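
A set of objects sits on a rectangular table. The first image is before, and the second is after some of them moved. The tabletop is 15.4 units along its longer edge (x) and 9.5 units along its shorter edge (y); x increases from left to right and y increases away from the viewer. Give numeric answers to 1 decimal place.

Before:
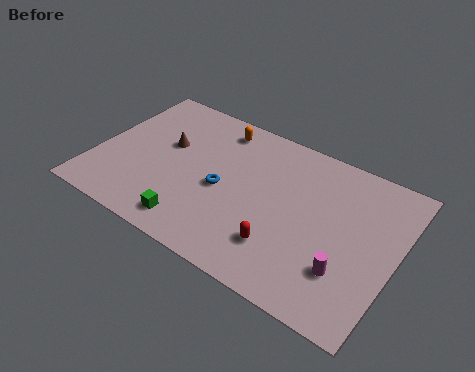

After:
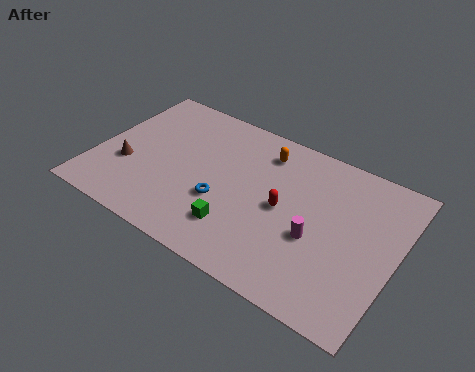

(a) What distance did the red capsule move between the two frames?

2.3

The red capsule moved from about (10.0, 2.4) to (9.7, 4.7), a distance of √(0.3² + 2.3²) ≈ 2.3.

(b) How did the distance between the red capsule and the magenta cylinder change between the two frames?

-1.2

Before: roughly 3.2 units apart; after: 2.0. That's 1.2 units closer together.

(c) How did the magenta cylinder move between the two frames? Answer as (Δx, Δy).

(-1.7, 1.1)

The magenta cylinder was at about (13.2, 2.7) and moved to about (11.5, 3.8).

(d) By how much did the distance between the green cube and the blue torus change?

-1.5

The distance was about 3.1 in the first image and 1.6 in the second, so they moved 1.5 units closer together.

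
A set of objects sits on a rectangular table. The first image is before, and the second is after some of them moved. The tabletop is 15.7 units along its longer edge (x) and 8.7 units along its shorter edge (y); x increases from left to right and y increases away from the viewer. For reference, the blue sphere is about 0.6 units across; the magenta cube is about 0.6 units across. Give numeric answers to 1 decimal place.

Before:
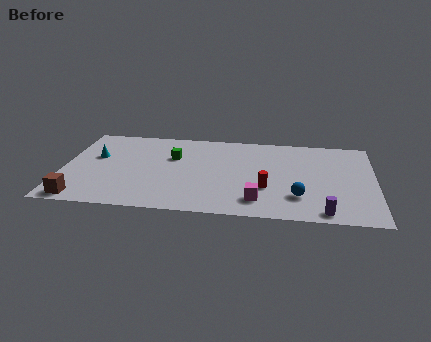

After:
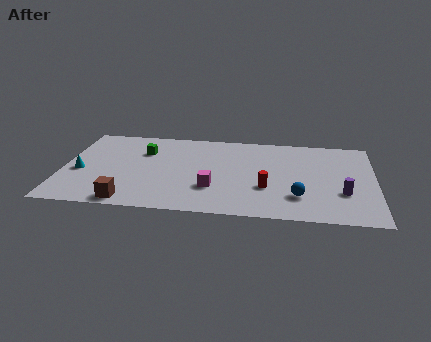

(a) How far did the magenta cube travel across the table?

2.5

The magenta cube moved from about (9.9, 1.7) to (7.6, 2.7), a distance of √(2.3² + 1.0²) ≈ 2.5.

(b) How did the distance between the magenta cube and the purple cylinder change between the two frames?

+3.1

Before: roughly 3.4 units apart; after: 6.5. That's 3.1 units further apart.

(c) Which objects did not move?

the red cylinder and the blue sphere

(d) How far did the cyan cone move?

1.7

From (1.6, 5.3) to (0.9, 3.7), the cyan cone covered √(0.7² + 1.6²) ≈ 1.7 units.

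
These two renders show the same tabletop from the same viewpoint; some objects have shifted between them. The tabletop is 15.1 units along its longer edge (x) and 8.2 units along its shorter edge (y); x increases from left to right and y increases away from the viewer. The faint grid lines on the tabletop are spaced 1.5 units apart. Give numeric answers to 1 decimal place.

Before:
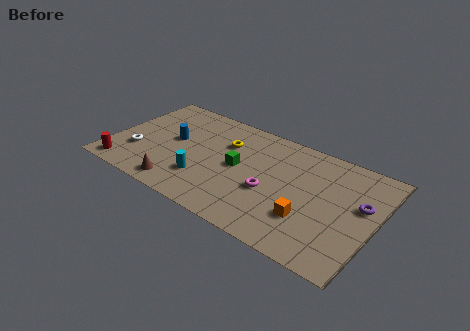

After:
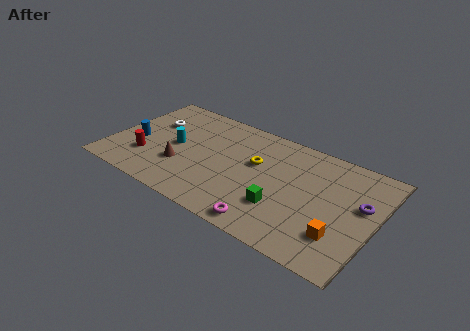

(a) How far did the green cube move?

3.3

From (7.3, 4.2) to (10.1, 2.5), the green cube covered √(2.8² + 1.7²) ≈ 3.3 units.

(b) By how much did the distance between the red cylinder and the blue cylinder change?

-2.9

Before: roughly 4.2 units apart; after: 1.3. That's 2.9 units closer together.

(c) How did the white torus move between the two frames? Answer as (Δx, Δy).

(0.4, 2.8)

The white torus was at about (1.6, 2.6) and moved to about (2.0, 5.4).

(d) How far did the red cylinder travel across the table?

1.8

The red cylinder was near (1.1, 1.0) before and (2.2, 2.4) after, so it travelled √(1.1² + 1.4²) ≈ 1.8 units.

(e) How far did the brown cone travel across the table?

1.6

The brown cone was near (4.4, 1.1) before and (4.2, 2.7) after, so it travelled √(0.2² + 1.6²) ≈ 1.6 units.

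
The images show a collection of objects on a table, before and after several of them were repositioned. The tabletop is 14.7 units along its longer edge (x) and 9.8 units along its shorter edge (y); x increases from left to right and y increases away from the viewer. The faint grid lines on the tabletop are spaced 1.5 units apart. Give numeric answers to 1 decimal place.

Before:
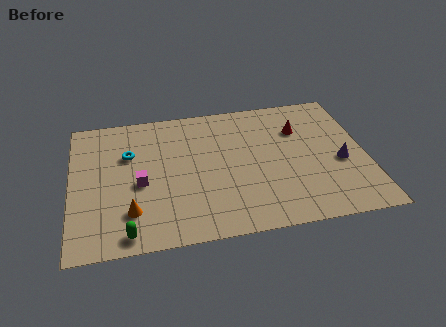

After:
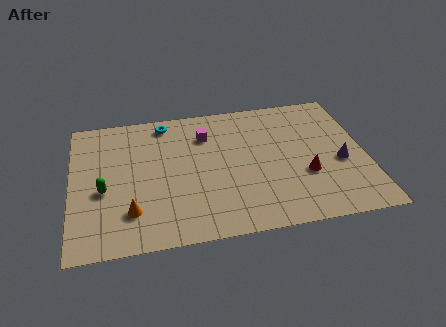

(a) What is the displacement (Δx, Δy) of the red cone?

(0.1, -3.4)

The red cone was at about (11.5, 6.9) and moved to about (11.6, 3.5).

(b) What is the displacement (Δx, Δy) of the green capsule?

(-1.1, 3.1)

From the two frames, the green capsule sits at roughly (2.7, 1.0) before and (1.6, 4.1) after.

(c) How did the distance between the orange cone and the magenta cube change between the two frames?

+4.3

Before: roughly 2.0 units apart; after: 6.3. That's 4.3 units further apart.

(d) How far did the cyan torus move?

2.8

The cyan torus moved from about (2.9, 6.5) to (4.8, 8.6), a distance of √(1.9² + 2.1²) ≈ 2.8.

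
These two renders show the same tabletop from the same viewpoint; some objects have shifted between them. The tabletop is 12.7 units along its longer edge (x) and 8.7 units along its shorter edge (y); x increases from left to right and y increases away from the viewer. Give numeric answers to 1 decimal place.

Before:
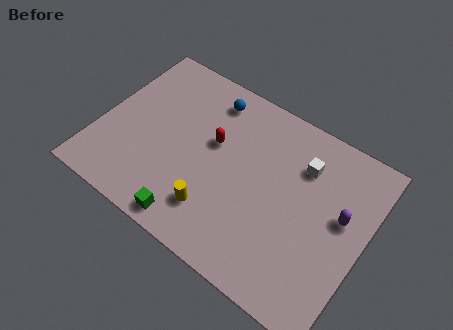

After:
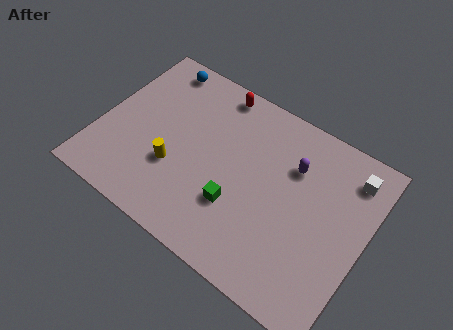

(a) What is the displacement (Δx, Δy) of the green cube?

(1.8, 1.9)

From the two frames, the green cube sits at roughly (5.1, 0.9) before and (6.9, 2.8) after.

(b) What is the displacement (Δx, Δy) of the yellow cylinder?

(-2.2, 1.0)

The yellow cylinder was at about (6.0, 2.0) and moved to about (3.8, 3.0).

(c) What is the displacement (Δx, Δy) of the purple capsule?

(-2.5, 1.1)

From the two frames, the purple capsule sits at roughly (11.5, 5.0) before and (9.0, 6.1) after.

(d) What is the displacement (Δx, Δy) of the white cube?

(2.2, 0.7)

From the two frames, the white cube sits at roughly (9.4, 6.4) before and (11.6, 7.1) after.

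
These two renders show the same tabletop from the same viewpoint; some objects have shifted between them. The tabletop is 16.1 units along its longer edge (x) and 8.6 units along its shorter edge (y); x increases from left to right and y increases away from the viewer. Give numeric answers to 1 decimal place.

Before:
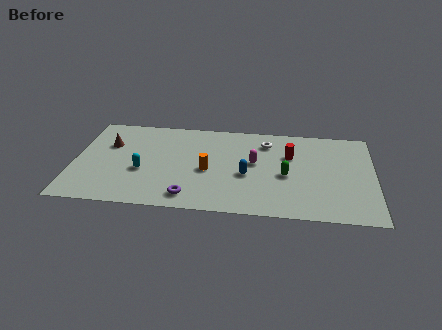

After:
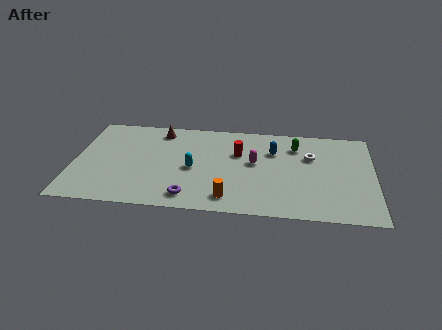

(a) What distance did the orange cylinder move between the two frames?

2.7

The orange cylinder moved from about (7.2, 3.8) to (8.4, 1.4), a distance of √(1.2² + 2.4²) ≈ 2.7.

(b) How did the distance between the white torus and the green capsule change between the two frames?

-2.0

Before: roughly 3.2 units apart; after: 1.2. That's 2.0 units closer together.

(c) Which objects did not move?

the magenta capsule and the purple torus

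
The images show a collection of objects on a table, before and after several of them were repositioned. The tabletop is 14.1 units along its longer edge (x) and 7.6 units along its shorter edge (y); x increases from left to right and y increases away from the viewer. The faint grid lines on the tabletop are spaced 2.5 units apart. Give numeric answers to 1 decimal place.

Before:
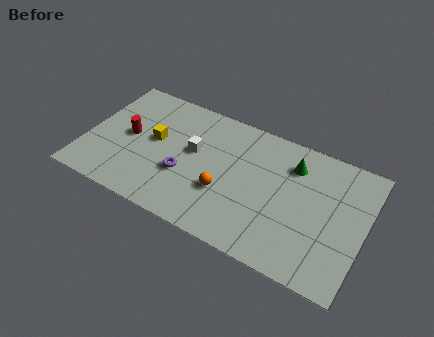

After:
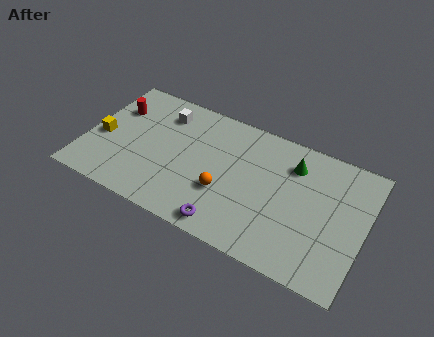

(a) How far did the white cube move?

2.4

From (5.4, 4.4) to (3.6, 6.0), the white cube covered √(1.8² + 1.6²) ≈ 2.4 units.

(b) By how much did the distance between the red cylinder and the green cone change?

+0.7

Before: roughly 8.4 units apart; after: 9.1. That's 0.7 units further apart.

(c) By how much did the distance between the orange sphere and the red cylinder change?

+1.3

The distance was about 5.2 in the first image and 6.5 in the second, so they moved 1.3 units further apart.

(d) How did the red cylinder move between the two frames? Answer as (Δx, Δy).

(-0.9, 1.4)

From the two frames, the red cylinder sits at roughly (2.1, 3.9) before and (1.2, 5.3) after.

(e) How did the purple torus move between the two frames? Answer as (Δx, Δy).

(2.5, -1.9)

From the two frames, the purple torus sits at roughly (5.1, 2.8) before and (7.6, 0.9) after.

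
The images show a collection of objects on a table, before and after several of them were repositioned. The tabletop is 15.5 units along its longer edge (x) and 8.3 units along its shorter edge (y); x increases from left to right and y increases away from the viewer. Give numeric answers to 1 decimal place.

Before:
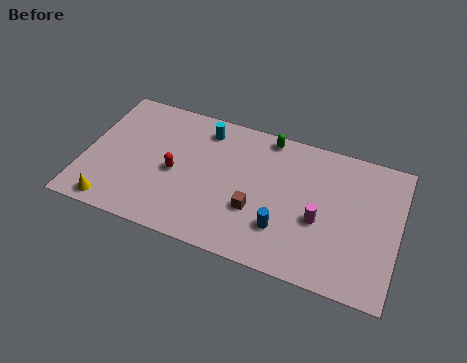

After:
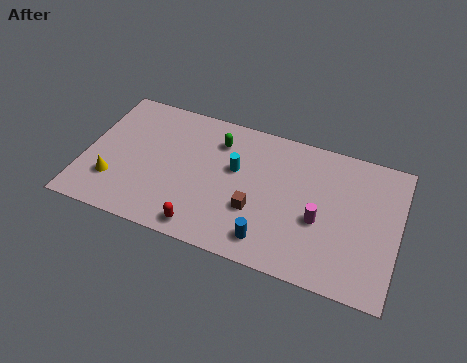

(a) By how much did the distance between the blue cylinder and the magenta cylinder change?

+1.0

They were about 2.0 units apart before and 3.0 after — 1.0 units further apart.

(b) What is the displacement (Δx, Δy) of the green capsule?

(-2.4, -1.1)

The green capsule was at about (8.8, 7.5) and moved to about (6.4, 6.4).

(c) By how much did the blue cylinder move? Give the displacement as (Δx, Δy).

(-0.6, -0.9)

The blue cylinder started near (10.0, 2.3) and ended near (9.4, 1.4).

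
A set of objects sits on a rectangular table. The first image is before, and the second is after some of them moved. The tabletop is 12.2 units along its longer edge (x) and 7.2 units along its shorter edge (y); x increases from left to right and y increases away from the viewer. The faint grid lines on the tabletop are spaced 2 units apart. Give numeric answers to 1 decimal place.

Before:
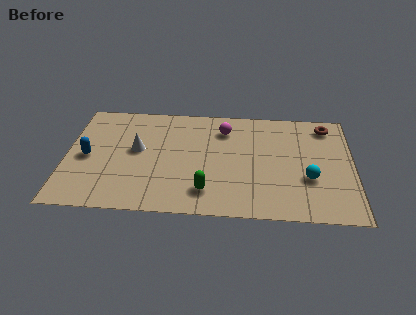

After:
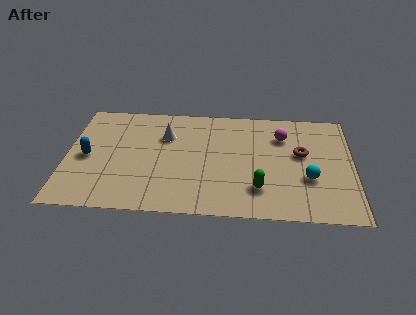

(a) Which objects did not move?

the cyan sphere and the blue capsule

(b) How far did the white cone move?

1.6

The white cone moved from about (3.0, 4.0) to (4.2, 5.0), a distance of √(1.2² + 1.0²) ≈ 1.6.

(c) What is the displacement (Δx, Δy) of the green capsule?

(2.2, 0.3)

From the two frames, the green capsule sits at roughly (6.0, 1.5) before and (8.2, 1.8) after.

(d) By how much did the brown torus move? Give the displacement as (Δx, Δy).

(-1.1, -1.9)

From the two frames, the brown torus sits at roughly (11.1, 6.1) before and (10.0, 4.2) after.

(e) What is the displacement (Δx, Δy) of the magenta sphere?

(2.5, -0.3)

The magenta sphere was at about (6.7, 5.6) and moved to about (9.2, 5.3).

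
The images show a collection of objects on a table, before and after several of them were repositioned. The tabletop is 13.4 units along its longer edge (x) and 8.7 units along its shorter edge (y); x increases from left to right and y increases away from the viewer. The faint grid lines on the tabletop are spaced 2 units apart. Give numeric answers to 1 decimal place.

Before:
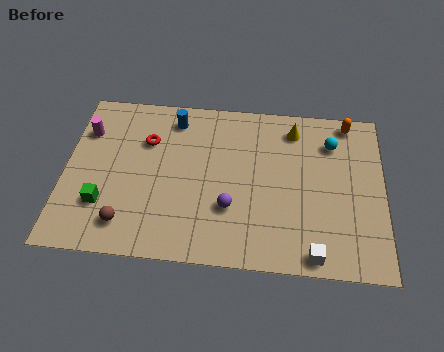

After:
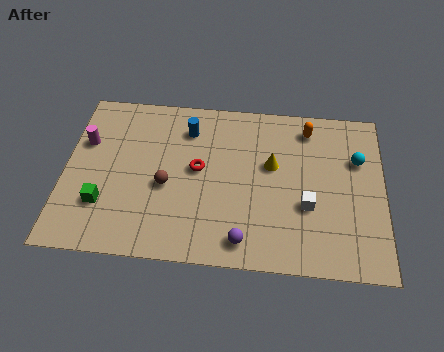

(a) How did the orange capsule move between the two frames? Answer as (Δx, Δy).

(-1.7, -0.5)

The orange capsule was at about (11.9, 7.8) and moved to about (10.2, 7.3).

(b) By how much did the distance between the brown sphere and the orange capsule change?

-4.2

Before: roughly 11.1 units apart; after: 6.9. That's 4.2 units closer together.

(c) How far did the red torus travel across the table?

2.6

The red torus moved from about (3.4, 6.0) to (5.6, 4.7), a distance of √(2.2² + 1.3²) ≈ 2.6.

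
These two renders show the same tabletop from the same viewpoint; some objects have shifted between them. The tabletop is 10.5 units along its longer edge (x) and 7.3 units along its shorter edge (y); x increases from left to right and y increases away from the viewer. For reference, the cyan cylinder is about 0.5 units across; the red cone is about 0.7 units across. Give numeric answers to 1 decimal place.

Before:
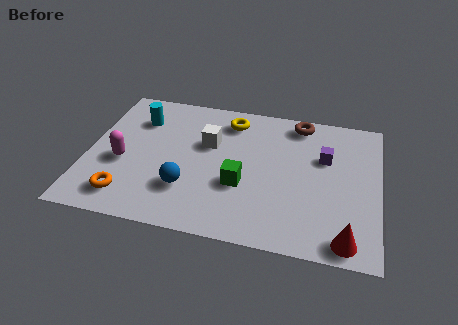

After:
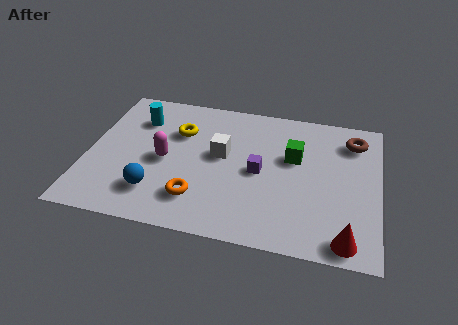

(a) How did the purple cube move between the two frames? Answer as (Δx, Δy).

(-2.3, -1.2)

The purple cube started near (8.5, 4.7) and ended near (6.2, 3.5).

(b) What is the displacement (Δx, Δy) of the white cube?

(0.5, -0.5)

From the two frames, the white cube sits at roughly (4.3, 4.6) before and (4.8, 4.1) after.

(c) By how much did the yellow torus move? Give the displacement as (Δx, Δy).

(-1.8, -1.0)

From the two frames, the yellow torus sits at roughly (5.0, 6.0) before and (3.2, 5.0) after.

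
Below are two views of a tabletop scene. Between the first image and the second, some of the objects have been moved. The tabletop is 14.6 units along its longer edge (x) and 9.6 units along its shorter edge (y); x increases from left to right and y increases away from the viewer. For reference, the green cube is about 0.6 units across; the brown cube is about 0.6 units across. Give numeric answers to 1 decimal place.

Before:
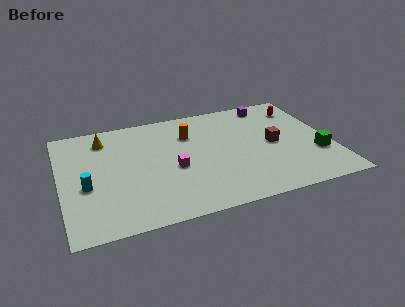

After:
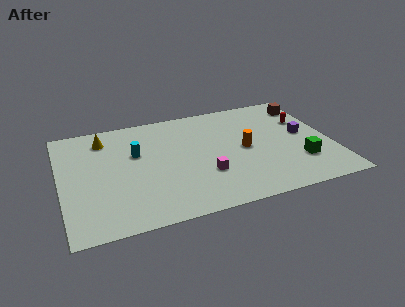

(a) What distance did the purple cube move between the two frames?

3.6

The purple cube was near (11.7, 8.4) before and (13.2, 5.1) after, so it travelled √(1.5² + 3.3²) ≈ 3.6 units.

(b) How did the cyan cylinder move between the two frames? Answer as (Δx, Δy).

(2.8, 2.1)

The cyan cylinder started near (1.3, 3.9) and ended near (4.1, 6.0).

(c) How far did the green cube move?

1.1

The green cube was near (13.7, 3.1) before and (12.7, 2.7) after, so it travelled √(1.0² + 0.4²) ≈ 1.1 units.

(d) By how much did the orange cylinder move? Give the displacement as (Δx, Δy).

(2.8, -2.2)

The orange cylinder started near (7.1, 6.9) and ended near (9.9, 4.7).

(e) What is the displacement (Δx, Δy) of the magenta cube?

(1.6, -1.0)

The magenta cube was at about (6.0, 4.1) and moved to about (7.6, 3.1).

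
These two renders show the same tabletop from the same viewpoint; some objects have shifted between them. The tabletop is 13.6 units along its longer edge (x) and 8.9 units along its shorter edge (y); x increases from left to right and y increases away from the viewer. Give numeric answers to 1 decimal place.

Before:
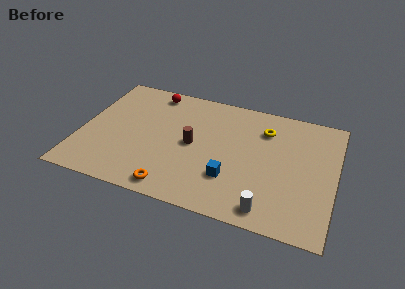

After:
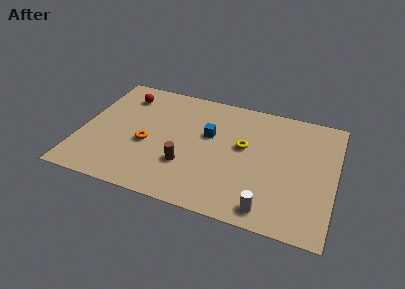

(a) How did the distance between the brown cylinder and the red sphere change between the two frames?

+1.5

They were about 4.2 units apart before and 5.7 after — 1.5 units further apart.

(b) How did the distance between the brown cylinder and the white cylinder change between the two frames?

-0.6

The distance was about 5.4 in the first image and 4.8 in the second, so they moved 0.6 units closer together.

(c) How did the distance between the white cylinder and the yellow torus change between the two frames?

-1.3

Before: roughly 5.6 units apart; after: 4.3. That's 1.3 units closer together.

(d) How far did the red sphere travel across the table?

1.7

The red sphere moved from about (3.5, 7.8) to (2.0, 7.1), a distance of √(1.5² + 0.7²) ≈ 1.7.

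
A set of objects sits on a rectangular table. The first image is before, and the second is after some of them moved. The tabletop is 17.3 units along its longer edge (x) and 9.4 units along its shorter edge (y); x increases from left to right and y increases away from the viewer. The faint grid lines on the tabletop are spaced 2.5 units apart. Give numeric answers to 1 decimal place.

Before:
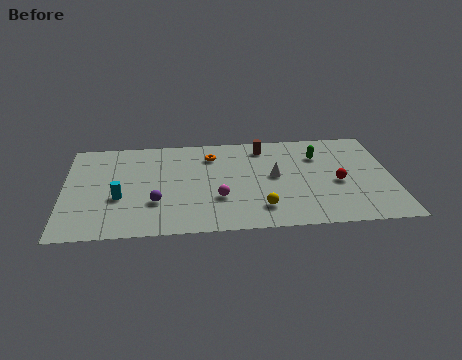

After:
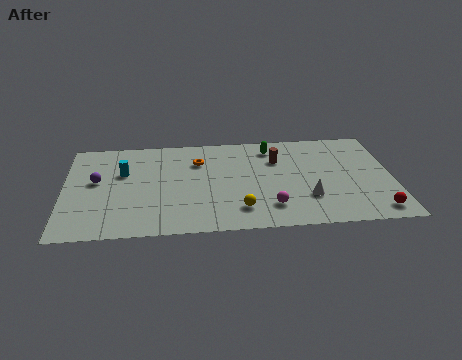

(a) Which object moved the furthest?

the purple sphere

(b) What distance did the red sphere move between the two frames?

3.4

The red sphere was near (14.4, 4.1) before and (16.3, 1.3) after, so it travelled √(1.9² + 2.8²) ≈ 3.4 units.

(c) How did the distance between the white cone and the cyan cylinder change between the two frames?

+1.9

They were about 8.3 units apart before and 10.2 after — 1.9 units further apart.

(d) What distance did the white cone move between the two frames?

2.8

From (11.1, 5.0) to (12.8, 2.8), the white cone covered √(1.7² + 2.2²) ≈ 2.8 units.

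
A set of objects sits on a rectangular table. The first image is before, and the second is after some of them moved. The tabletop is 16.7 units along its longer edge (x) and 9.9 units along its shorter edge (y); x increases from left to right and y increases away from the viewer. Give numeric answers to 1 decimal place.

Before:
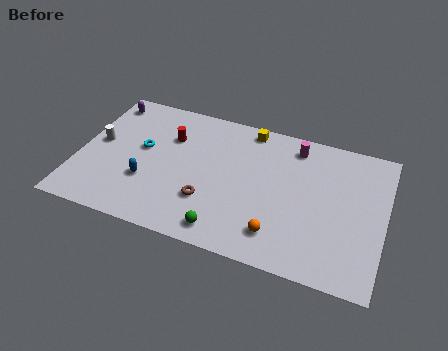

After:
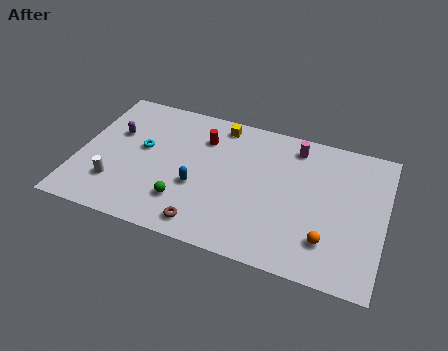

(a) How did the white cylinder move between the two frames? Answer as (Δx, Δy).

(1.2, -2.7)

The white cylinder started near (1.0, 5.3) and ended near (2.2, 2.6).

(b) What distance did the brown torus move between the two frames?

1.7

The brown torus was near (7.3, 3.0) before and (7.3, 1.3) after, so it travelled √(0.0² + 1.7²) ≈ 1.7 units.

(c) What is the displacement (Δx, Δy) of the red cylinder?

(1.8, 0.5)

From the two frames, the red cylinder sits at roughly (4.8, 6.9) before and (6.6, 7.4) after.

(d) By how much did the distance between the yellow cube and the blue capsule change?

-2.6

The distance was about 7.6 in the first image and 5.0 in the second, so they moved 2.6 units closer together.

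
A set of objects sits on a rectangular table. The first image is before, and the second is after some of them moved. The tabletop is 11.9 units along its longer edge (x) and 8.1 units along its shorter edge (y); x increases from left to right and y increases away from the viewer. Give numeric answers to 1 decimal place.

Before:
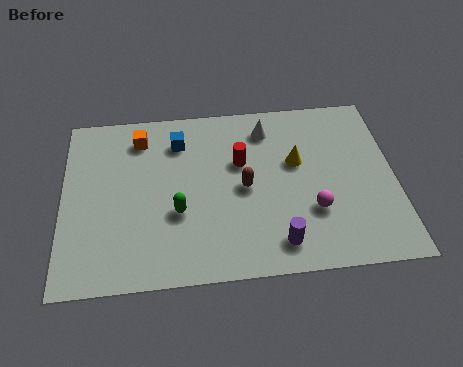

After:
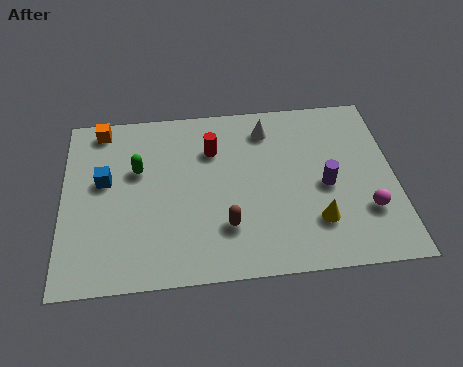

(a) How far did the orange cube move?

1.5

The orange cube moved from about (2.8, 6.6) to (1.4, 7.2), a distance of √(1.4² + 0.6²) ≈ 1.5.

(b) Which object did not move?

the white cone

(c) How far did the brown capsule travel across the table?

1.8

The brown capsule moved from about (6.5, 3.9) to (5.8, 2.2), a distance of √(0.7² + 1.7²) ≈ 1.8.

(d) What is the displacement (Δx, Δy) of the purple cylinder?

(1.8, 2.4)

The purple cylinder started near (7.6, 1.3) and ended near (9.4, 3.7).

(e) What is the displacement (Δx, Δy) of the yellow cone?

(0.6, -2.8)

The yellow cone started near (8.4, 4.9) and ended near (9.0, 2.1).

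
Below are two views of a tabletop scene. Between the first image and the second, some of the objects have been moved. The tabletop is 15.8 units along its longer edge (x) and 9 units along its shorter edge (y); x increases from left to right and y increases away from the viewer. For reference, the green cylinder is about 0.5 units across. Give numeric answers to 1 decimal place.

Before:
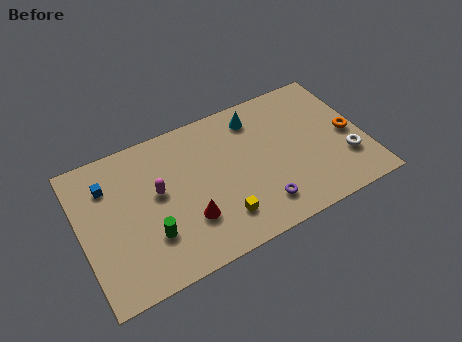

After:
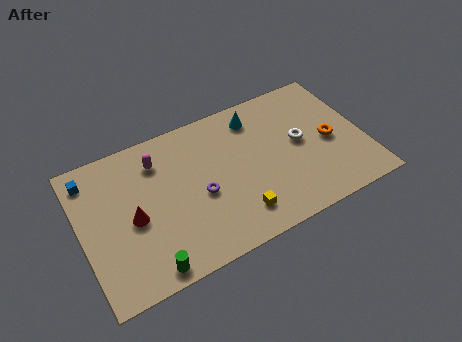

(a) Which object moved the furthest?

the purple torus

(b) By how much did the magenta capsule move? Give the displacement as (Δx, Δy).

(0.2, 1.9)

From the two frames, the magenta capsule sits at roughly (4.3, 5.1) before and (4.5, 7.0) after.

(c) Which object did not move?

the cyan cone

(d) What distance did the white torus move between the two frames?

3.1

From (14.6, 2.7) to (12.3, 4.8), the white torus covered √(2.3² + 2.1²) ≈ 3.1 units.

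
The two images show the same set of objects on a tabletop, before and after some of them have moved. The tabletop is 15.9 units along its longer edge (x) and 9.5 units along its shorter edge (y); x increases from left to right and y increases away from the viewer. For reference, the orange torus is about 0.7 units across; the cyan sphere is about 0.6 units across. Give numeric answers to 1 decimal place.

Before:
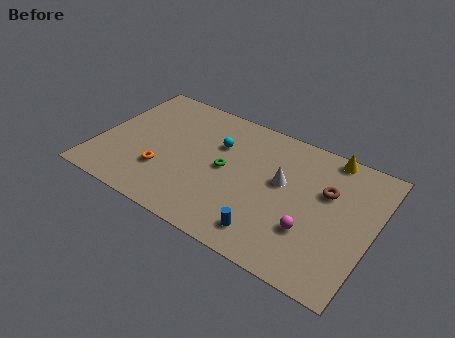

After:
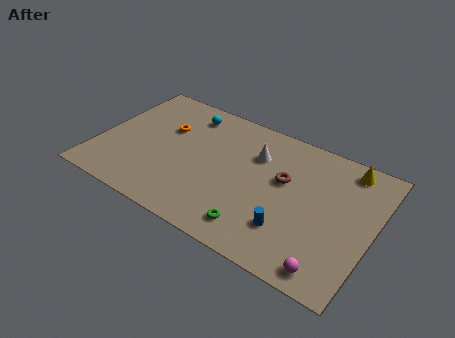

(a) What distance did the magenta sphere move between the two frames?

2.4

The magenta sphere moved from about (12.6, 3.0) to (14.0, 1.1), a distance of √(1.4² + 1.9²) ≈ 2.4.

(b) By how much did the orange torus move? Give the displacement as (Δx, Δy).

(-0.4, 3.3)

The orange torus was at about (4.0, 2.9) and moved to about (3.6, 6.2).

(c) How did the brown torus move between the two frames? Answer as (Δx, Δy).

(-2.4, -0.4)

From the two frames, the brown torus sits at roughly (13.1, 6.1) before and (10.7, 5.7) after.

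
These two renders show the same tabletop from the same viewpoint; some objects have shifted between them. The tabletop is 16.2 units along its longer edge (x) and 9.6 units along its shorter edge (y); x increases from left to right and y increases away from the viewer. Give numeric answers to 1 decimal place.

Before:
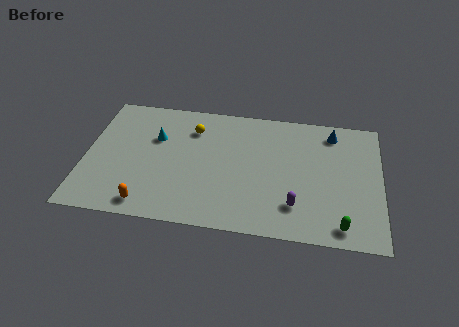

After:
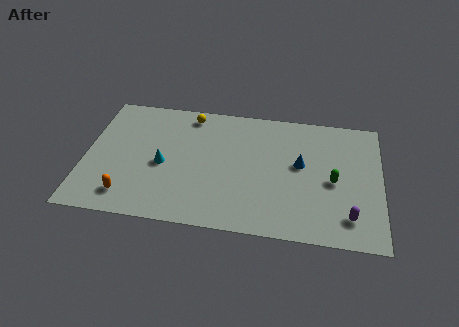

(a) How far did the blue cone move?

3.2

The blue cone moved from about (13.5, 8.1) to (11.8, 5.4), a distance of √(1.7² + 2.7²) ≈ 3.2.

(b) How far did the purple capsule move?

2.9

The purple capsule moved from about (11.6, 2.3) to (14.5, 1.9), a distance of √(2.9² + 0.4²) ≈ 2.9.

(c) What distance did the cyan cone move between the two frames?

2.1

The cyan cone was near (3.8, 6.3) before and (4.3, 4.3) after, so it travelled √(0.5² + 2.0²) ≈ 2.1 units.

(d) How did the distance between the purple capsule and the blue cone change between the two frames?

-1.7

They were about 6.1 units apart before and 4.4 after — 1.7 units closer together.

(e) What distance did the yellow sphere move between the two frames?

1.1

From (5.8, 7.3) to (5.6, 8.4), the yellow sphere covered √(0.2² + 1.1²) ≈ 1.1 units.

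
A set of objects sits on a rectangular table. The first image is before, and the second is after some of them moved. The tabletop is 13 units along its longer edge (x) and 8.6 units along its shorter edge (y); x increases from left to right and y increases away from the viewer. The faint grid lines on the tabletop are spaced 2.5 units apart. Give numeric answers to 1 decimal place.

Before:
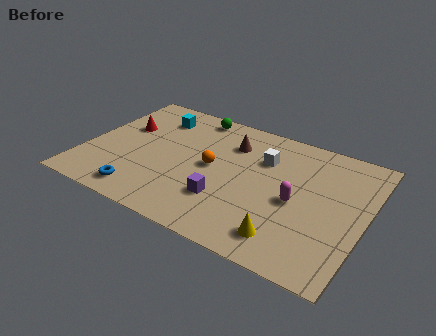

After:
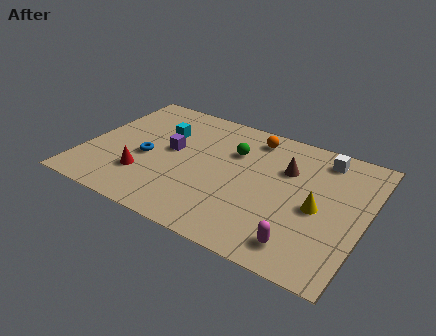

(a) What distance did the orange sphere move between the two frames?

3.3

From (5.9, 4.4) to (7.4, 7.3), the orange sphere covered √(1.5² + 2.9²) ≈ 3.3 units.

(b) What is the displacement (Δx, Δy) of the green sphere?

(2.2, -1.8)

The green sphere was at about (4.5, 7.7) and moved to about (6.7, 5.9).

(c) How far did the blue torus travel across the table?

2.5

From (3.1, 1.2) to (2.9, 3.7), the blue torus covered √(0.2² + 2.5²) ≈ 2.5 units.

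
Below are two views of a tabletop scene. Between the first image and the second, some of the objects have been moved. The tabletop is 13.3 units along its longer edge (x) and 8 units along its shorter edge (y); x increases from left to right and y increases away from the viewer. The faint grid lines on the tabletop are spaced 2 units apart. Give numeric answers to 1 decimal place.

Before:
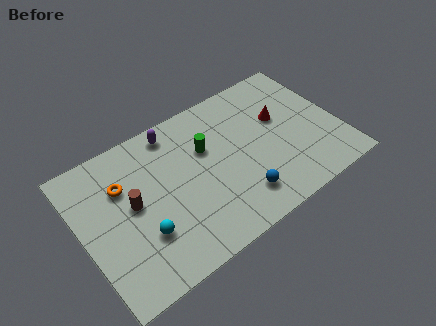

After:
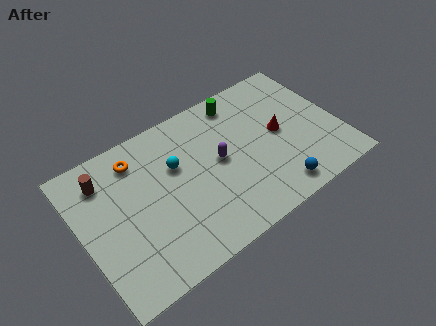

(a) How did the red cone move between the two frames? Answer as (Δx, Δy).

(-0.2, -0.8)

The red cone started near (10.5, 4.9) and ended near (10.3, 4.1).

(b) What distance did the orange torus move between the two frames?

1.3

The orange torus moved from about (2.3, 5.5) to (3.2, 6.5), a distance of √(0.9² + 1.0²) ≈ 1.3.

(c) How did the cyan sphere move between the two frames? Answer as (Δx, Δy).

(2.2, 2.6)

The cyan sphere started near (2.8, 2.5) and ended near (5.0, 5.1).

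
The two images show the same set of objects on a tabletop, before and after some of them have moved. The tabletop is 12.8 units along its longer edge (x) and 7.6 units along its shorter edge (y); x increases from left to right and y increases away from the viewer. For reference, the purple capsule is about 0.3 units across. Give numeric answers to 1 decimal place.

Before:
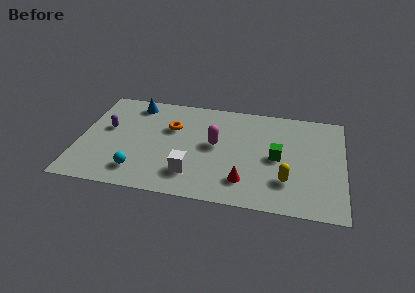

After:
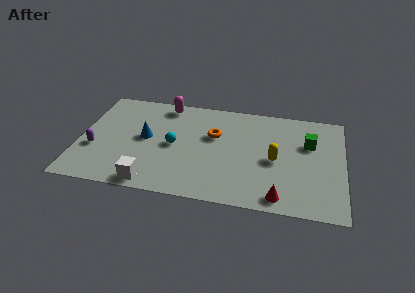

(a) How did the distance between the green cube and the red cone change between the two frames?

+1.8

They were about 2.5 units apart before and 4.3 after — 1.8 units further apart.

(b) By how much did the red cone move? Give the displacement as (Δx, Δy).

(1.7, -0.8)

The red cone started near (8.1, 1.7) and ended near (9.8, 0.9).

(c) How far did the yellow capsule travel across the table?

1.5

The yellow capsule was near (10.1, 2.1) before and (9.5, 3.5) after, so it travelled √(0.6² + 1.4²) ≈ 1.5 units.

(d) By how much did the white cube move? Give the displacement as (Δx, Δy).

(-1.9, -1.0)

From the two frames, the white cube sits at roughly (5.6, 1.8) before and (3.7, 0.8) after.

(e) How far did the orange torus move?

2.1

The orange torus moved from about (4.4, 5.0) to (6.5, 4.8), a distance of √(2.1² + 0.2²) ≈ 2.1.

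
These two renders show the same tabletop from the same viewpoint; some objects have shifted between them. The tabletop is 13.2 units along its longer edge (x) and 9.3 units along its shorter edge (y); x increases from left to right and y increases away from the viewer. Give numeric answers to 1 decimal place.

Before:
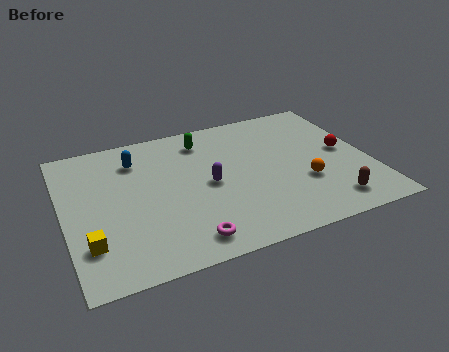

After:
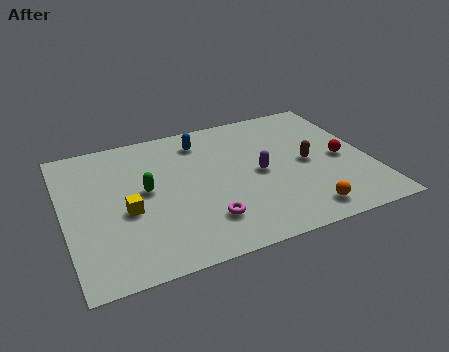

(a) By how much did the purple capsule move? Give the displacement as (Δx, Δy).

(2.2, 0.0)

The purple capsule was at about (6.2, 4.5) and moved to about (8.4, 4.5).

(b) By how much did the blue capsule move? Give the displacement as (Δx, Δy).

(2.9, 0.4)

The blue capsule was at about (3.3, 7.2) and moved to about (6.2, 7.6).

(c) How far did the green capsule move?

3.8

From (6.3, 7.6) to (3.5, 5.0), the green capsule covered √(2.8² + 2.6²) ≈ 3.8 units.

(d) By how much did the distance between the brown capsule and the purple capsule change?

-3.6

Before: roughly 5.7 units apart; after: 2.1. That's 3.6 units closer together.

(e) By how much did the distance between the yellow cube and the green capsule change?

-6.1

They were about 7.5 units apart before and 1.4 after — 6.1 units closer together.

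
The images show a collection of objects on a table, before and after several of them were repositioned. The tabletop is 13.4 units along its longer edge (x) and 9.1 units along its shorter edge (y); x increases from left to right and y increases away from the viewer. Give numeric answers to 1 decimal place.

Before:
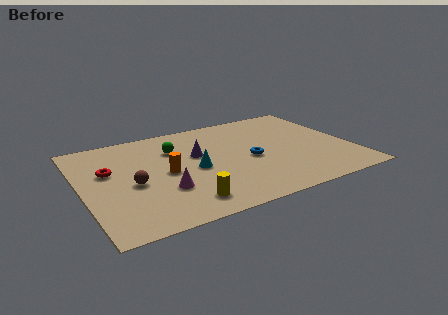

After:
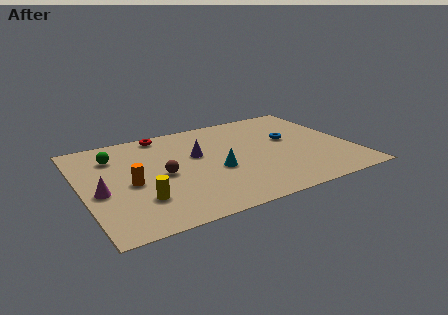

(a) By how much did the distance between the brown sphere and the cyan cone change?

-0.4

The distance was about 3.1 in the first image and 2.7 in the second, so they moved 0.4 units closer together.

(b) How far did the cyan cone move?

1.1

The cyan cone was near (5.5, 4.2) before and (6.5, 3.7) after, so it travelled √(1.0² + 0.5²) ≈ 1.1 units.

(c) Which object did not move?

the purple cone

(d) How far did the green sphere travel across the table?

3.0

From (4.8, 6.5) to (1.8, 6.9), the green sphere covered √(3.0² + 0.4²) ≈ 3.0 units.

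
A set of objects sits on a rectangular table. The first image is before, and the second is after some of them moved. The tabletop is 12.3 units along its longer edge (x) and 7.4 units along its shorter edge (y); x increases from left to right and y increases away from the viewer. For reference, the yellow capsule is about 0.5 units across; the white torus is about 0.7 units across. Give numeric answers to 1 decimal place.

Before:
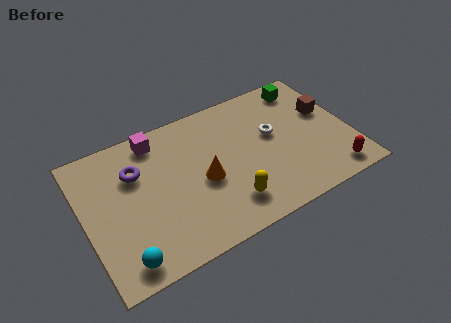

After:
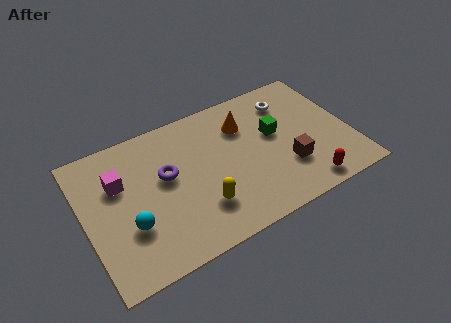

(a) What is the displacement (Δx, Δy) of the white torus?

(1.0, 1.5)

From the two frames, the white torus sits at roughly (8.8, 4.3) before and (9.8, 5.8) after.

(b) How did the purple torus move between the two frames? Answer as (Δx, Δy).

(1.3, -0.8)

The purple torus was at about (2.5, 5.1) and moved to about (3.8, 4.3).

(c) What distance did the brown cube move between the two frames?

3.1

The brown cube was near (11.4, 4.5) before and (9.2, 2.3) after, so it travelled √(2.2² + 2.2²) ≈ 3.1 units.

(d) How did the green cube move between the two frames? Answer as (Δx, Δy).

(-1.8, -2.0)

The green cube was at about (10.7, 6.3) and moved to about (8.9, 4.3).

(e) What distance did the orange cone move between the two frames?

3.0

From (5.4, 3.3) to (7.6, 5.4), the orange cone covered √(2.2² + 2.1²) ≈ 3.0 units.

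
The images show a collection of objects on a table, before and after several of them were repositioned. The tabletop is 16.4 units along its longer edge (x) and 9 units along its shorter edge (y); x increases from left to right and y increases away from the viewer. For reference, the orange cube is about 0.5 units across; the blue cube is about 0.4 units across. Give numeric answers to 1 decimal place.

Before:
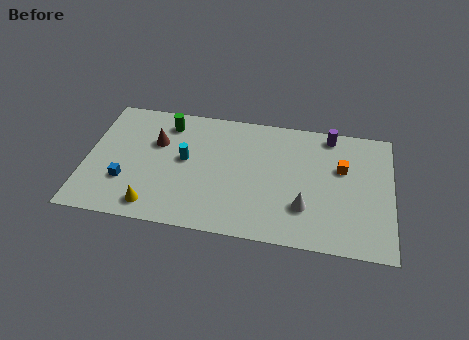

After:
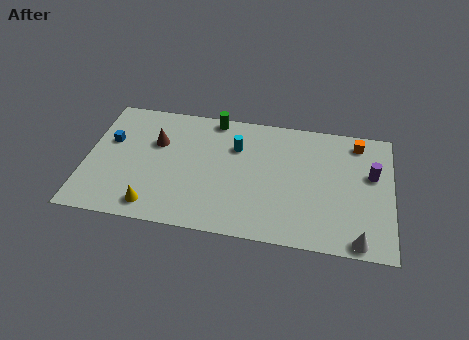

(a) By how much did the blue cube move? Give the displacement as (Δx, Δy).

(-1.0, 2.8)

From the two frames, the blue cube sits at roughly (2.2, 2.8) before and (1.2, 5.6) after.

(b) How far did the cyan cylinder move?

3.0

The cyan cylinder was near (5.3, 4.9) before and (8.0, 6.3) after, so it travelled √(2.7² + 1.4²) ≈ 3.0 units.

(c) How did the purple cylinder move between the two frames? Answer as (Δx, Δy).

(2.3, -2.5)

The purple cylinder started near (13.0, 8.0) and ended near (15.3, 5.5).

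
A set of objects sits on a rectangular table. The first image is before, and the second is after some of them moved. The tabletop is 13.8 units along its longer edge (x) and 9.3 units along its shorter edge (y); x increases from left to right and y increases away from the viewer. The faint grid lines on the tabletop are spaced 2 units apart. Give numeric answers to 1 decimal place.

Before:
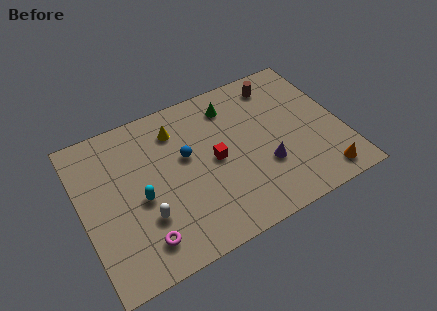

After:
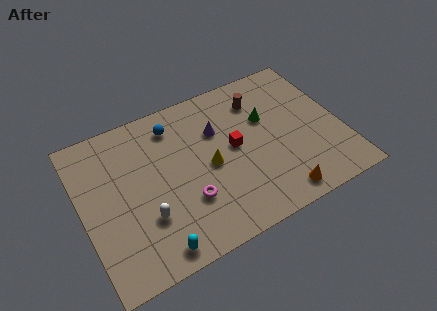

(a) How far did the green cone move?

2.3

From (8.3, 7.5) to (10.0, 5.9), the green cone covered √(1.7² + 1.6²) ≈ 2.3 units.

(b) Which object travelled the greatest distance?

the purple cone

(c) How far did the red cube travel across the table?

1.1

The red cube moved from about (7.0, 4.6) to (8.1, 4.9), a distance of √(1.1² + 0.3²) ≈ 1.1.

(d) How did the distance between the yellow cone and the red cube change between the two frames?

-1.7

The distance was about 3.2 in the first image and 1.5 in the second, so they moved 1.7 units closer together.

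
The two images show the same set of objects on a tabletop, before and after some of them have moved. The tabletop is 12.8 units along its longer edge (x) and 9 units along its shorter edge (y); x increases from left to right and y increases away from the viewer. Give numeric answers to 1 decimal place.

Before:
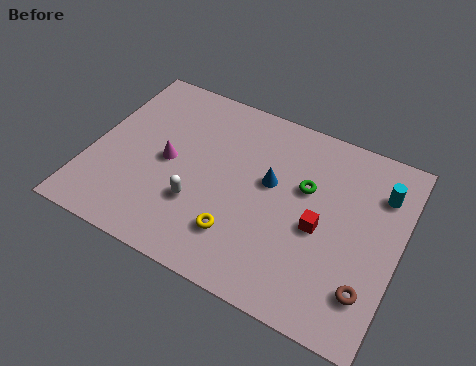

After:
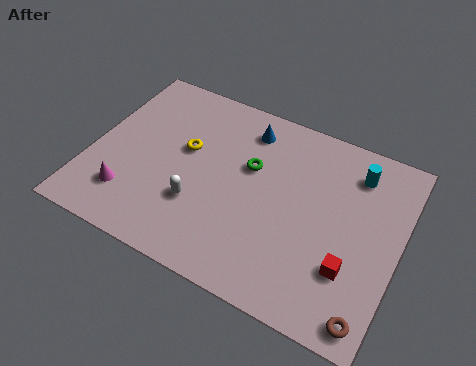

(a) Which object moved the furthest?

the yellow torus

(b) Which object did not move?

the white capsule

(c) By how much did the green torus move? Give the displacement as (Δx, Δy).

(-2.3, 0.0)

The green torus was at about (8.8, 5.6) and moved to about (6.5, 5.6).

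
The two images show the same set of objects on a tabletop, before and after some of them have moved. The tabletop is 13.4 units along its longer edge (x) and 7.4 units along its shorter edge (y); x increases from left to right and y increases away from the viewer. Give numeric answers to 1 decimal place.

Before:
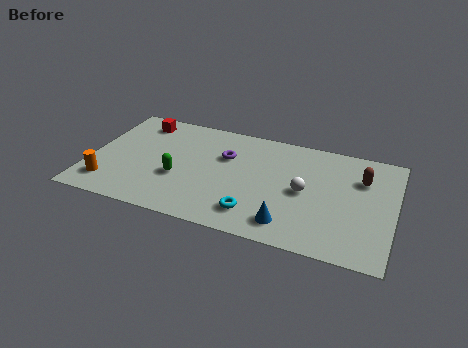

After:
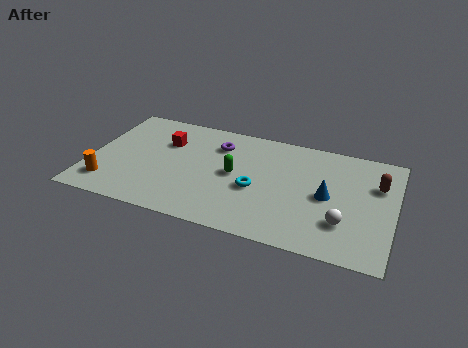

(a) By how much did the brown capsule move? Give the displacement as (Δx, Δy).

(0.7, -0.2)

From the two frames, the brown capsule sits at roughly (11.9, 5.2) before and (12.6, 5.0) after.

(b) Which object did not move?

the orange cylinder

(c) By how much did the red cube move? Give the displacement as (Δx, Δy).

(1.3, -1.1)

From the two frames, the red cube sits at roughly (1.9, 6.2) before and (3.2, 5.1) after.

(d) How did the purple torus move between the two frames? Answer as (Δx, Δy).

(-0.4, 0.7)

From the two frames, the purple torus sits at roughly (5.9, 4.9) before and (5.5, 5.6) after.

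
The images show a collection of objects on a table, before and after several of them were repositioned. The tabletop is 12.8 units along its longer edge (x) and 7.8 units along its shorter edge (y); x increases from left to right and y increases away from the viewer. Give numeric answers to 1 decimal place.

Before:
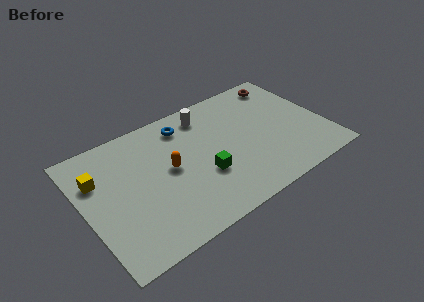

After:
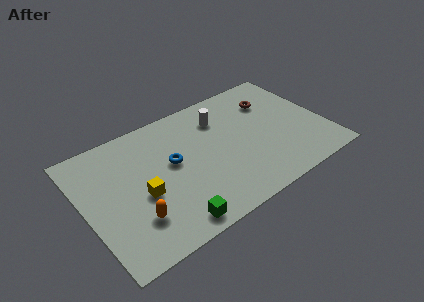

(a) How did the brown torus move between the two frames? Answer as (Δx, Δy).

(-0.9, -1.0)

From the two frames, the brown torus sits at roughly (11.3, 6.7) before and (10.4, 5.7) after.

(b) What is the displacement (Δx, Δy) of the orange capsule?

(-2.2, -2.0)

From the two frames, the orange capsule sits at roughly (4.5, 4.1) before and (2.3, 2.1) after.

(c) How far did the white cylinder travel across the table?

0.9

The white cylinder moved from about (6.9, 6.5) to (7.6, 5.9), a distance of √(0.7² + 0.6²) ≈ 0.9.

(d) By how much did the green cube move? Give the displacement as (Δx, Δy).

(-2.1, -1.9)

The green cube was at about (6.1, 2.8) and moved to about (4.0, 0.9).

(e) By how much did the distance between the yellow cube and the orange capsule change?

-2.5

They were about 3.8 units apart before and 1.3 after — 2.5 units closer together.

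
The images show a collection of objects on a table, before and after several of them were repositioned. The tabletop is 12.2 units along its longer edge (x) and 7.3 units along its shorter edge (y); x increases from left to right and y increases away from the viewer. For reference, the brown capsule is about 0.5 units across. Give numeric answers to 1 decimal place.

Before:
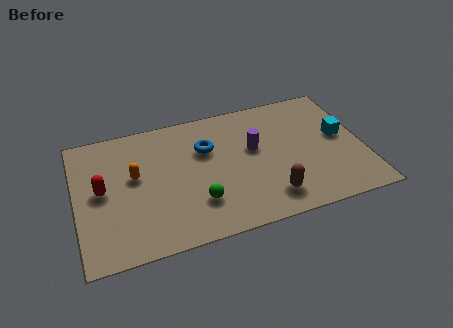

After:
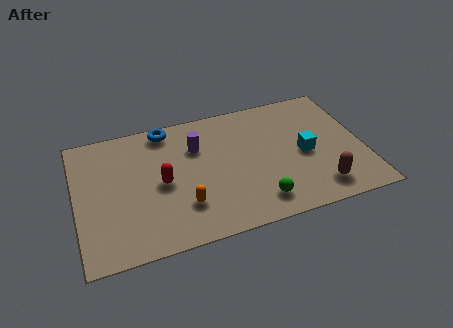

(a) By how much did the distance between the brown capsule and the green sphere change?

-0.5

They were about 3.1 units apart before and 2.6 after — 0.5 units closer together.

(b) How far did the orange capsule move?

2.9

The orange capsule moved from about (2.5, 4.2) to (4.4, 2.0), a distance of √(1.9² + 2.2²) ≈ 2.9.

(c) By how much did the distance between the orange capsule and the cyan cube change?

-3.3

The distance was about 8.8 in the first image and 5.5 in the second, so they moved 3.3 units closer together.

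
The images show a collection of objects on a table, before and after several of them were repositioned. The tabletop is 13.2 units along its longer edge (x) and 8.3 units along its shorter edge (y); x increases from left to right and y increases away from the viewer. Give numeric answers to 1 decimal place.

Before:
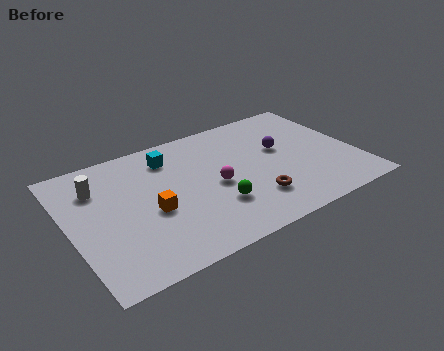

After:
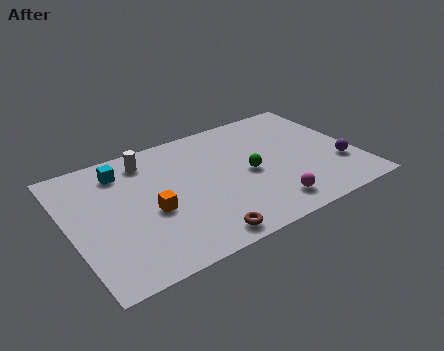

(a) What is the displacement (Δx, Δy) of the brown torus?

(-2.7, -1.2)

The brown torus started near (8.1, 2.1) and ended near (5.4, 0.9).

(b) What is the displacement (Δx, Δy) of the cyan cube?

(-2.2, 0.1)

The cyan cube was at about (4.9, 6.6) and moved to about (2.7, 6.7).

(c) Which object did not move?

the orange cube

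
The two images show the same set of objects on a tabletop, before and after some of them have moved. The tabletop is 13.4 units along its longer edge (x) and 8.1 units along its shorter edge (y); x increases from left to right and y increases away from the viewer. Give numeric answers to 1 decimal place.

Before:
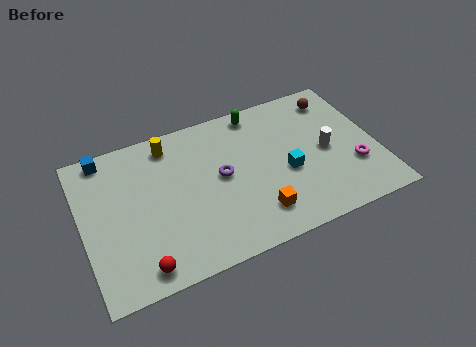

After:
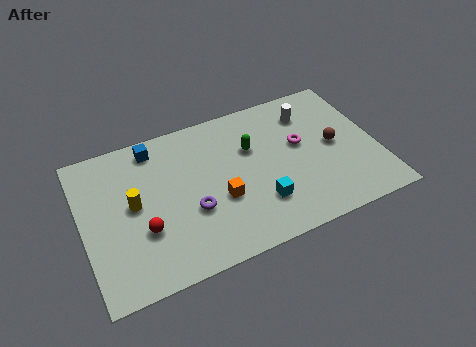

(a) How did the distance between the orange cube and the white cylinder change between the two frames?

+1.4

They were about 4.1 units apart before and 5.5 after — 1.4 units further apart.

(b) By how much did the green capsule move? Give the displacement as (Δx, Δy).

(-0.5, -1.9)

The green capsule started near (8.3, 7.2) and ended near (7.8, 5.3).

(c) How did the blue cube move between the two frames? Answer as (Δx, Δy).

(2.2, -0.3)

The blue cube was at about (1.3, 7.3) and moved to about (3.5, 7.0).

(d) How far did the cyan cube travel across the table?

1.8

From (9.2, 3.4) to (7.8, 2.2), the cyan cube covered √(1.4² + 1.2²) ≈ 1.8 units.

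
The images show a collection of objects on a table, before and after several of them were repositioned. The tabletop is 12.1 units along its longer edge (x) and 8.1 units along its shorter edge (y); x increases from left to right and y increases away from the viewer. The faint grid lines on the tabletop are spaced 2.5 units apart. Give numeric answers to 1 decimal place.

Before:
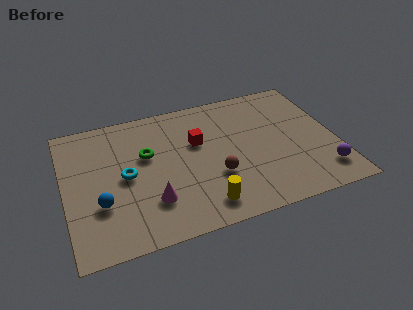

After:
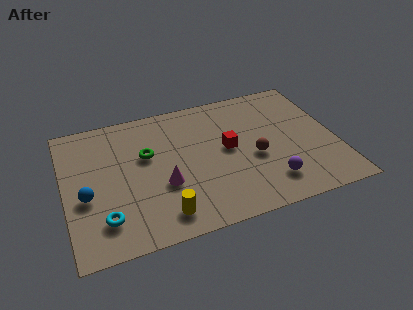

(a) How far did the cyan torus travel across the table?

2.5

From (2.7, 4.0) to (1.6, 1.8), the cyan torus covered √(1.1² + 2.2²) ≈ 2.5 units.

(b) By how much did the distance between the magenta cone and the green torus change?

-0.7

Before: roughly 2.8 units apart; after: 2.1. That's 0.7 units closer together.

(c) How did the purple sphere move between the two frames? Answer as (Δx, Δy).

(-2.4, 0.1)

From the two frames, the purple sphere sits at roughly (11.3, 1.6) before and (8.9, 1.7) after.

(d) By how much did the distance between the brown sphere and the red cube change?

-1.0

Before: roughly 2.4 units apart; after: 1.4. That's 1.0 units closer together.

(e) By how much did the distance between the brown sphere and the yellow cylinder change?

+3.1

They were about 1.7 units apart before and 4.8 after — 3.1 units further apart.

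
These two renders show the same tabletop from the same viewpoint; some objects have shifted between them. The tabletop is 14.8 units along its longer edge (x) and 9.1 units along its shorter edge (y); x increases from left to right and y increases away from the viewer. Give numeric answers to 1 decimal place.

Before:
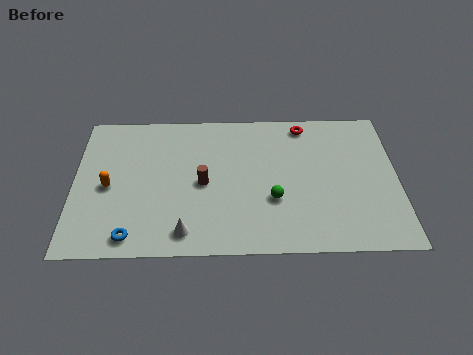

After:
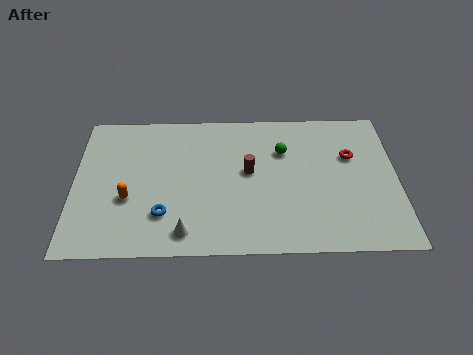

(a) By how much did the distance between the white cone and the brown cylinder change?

+1.6

The distance was about 3.1 in the first image and 4.7 in the second, so they moved 1.6 units further apart.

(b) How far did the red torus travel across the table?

3.0

The red torus was near (10.6, 8.0) before and (12.7, 5.9) after, so it travelled √(2.1² + 2.1²) ≈ 3.0 units.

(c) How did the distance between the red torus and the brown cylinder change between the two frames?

-1.2

The distance was about 6.0 in the first image and 4.8 in the second, so they moved 1.2 units closer together.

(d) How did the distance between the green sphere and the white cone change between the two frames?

+2.3

They were about 4.4 units apart before and 6.7 after — 2.3 units further apart.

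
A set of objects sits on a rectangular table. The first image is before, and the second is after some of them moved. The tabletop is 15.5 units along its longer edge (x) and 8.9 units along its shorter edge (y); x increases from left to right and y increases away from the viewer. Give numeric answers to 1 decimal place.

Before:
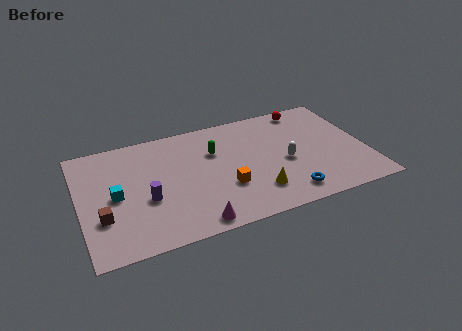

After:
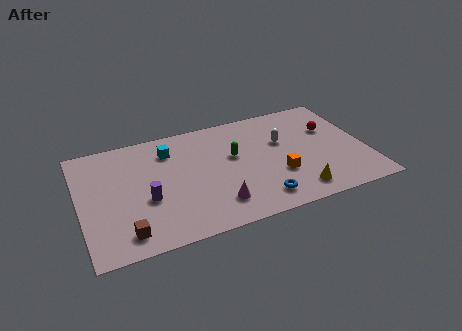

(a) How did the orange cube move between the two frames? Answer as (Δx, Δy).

(2.9, 0.0)

The orange cube was at about (7.7, 3.0) and moved to about (10.6, 3.0).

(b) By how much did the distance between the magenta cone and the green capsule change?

-1.7

The distance was about 5.3 in the first image and 3.6 in the second, so they moved 1.7 units closer together.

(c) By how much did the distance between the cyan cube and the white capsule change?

-3.0

Before: roughly 9.2 units apart; after: 6.2. That's 3.0 units closer together.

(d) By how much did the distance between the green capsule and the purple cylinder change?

+0.6

Before: roughly 4.6 units apart; after: 5.2. That's 0.6 units further apart.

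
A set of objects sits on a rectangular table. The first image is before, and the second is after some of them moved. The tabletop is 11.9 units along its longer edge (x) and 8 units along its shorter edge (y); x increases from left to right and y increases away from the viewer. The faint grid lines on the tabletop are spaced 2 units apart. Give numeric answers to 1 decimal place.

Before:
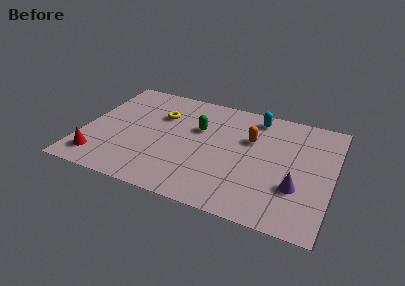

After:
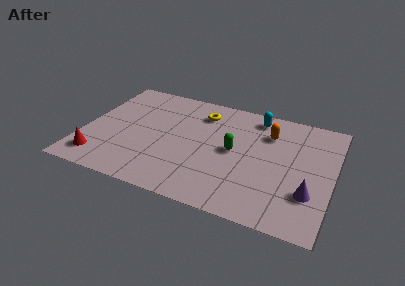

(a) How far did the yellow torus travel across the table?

2.1

From (3.5, 5.5) to (5.4, 6.3), the yellow torus covered √(1.9² + 0.8²) ≈ 2.1 units.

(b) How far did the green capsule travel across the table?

2.1

The green capsule moved from about (5.4, 5.1) to (7.2, 4.1), a distance of √(1.8² + 1.0²) ≈ 2.1.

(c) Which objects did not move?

the cyan capsule and the red cone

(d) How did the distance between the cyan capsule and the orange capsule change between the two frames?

-0.5

Before: roughly 1.7 units apart; after: 1.2. That's 0.5 units closer together.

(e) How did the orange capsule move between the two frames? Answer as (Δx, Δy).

(0.8, 0.7)

From the two frames, the orange capsule sits at roughly (7.9, 5.2) before and (8.7, 5.9) after.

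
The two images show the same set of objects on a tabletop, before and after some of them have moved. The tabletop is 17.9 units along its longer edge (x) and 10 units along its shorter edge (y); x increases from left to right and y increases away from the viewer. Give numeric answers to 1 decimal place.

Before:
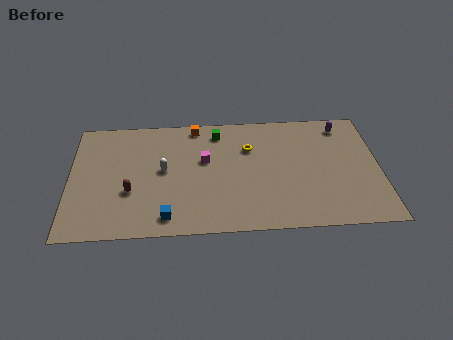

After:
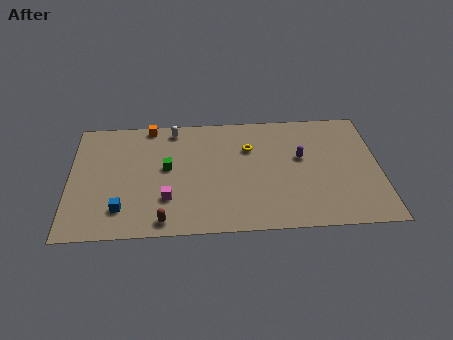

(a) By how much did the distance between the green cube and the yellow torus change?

+2.7

They were about 2.3 units apart before and 5.0 after — 2.7 units further apart.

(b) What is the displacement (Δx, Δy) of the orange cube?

(-2.7, 0.2)

The orange cube started near (7.3, 9.0) and ended near (4.6, 9.2).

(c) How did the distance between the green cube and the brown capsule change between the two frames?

-2.6

Before: roughly 7.0 units apart; after: 4.4. That's 2.6 units closer together.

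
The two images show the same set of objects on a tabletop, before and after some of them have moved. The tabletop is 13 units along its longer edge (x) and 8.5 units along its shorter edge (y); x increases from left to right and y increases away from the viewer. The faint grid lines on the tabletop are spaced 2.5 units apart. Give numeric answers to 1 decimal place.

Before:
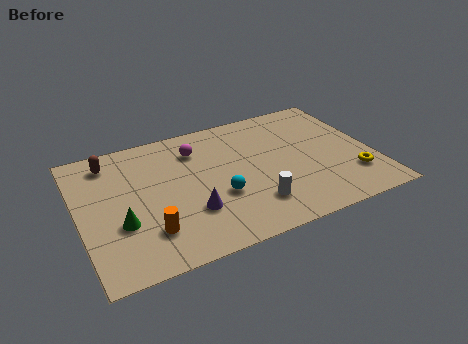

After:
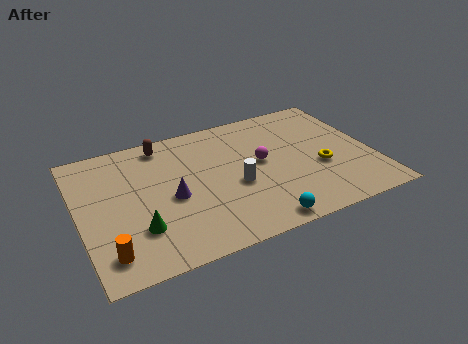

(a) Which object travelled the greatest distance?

the magenta sphere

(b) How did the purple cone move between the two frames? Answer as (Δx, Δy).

(-0.7, 1.2)

The purple cone was at about (4.7, 2.6) and moved to about (4.0, 3.8).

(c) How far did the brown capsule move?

2.4

The brown capsule moved from about (1.6, 7.1) to (4.0, 7.4), a distance of √(2.4² + 0.3²) ≈ 2.4.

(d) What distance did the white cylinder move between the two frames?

1.6

The white cylinder was near (7.4, 2.0) before and (6.8, 3.5) after, so it travelled √(0.6² + 1.5²) ≈ 1.6 units.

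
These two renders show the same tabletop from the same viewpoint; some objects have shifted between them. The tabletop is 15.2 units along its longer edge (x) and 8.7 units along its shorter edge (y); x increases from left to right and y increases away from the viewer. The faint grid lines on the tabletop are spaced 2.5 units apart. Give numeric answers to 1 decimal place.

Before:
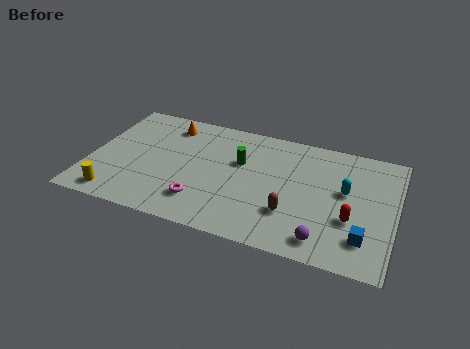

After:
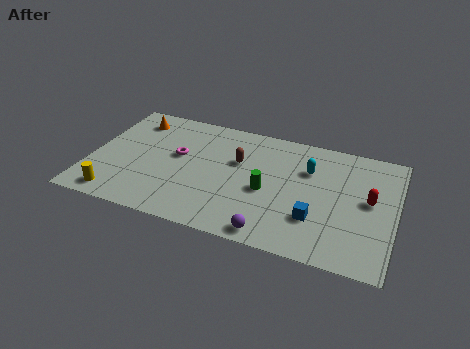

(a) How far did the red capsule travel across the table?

1.8

The red capsule moved from about (13.1, 3.1) to (13.9, 4.7), a distance of √(0.8² + 1.6²) ≈ 1.8.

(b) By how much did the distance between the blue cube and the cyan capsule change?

+0.3

The distance was about 3.2 in the first image and 3.5 in the second, so they moved 0.3 units further apart.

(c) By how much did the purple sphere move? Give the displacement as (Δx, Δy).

(-2.5, -0.4)

The purple sphere started near (11.9, 1.3) and ended near (9.4, 0.9).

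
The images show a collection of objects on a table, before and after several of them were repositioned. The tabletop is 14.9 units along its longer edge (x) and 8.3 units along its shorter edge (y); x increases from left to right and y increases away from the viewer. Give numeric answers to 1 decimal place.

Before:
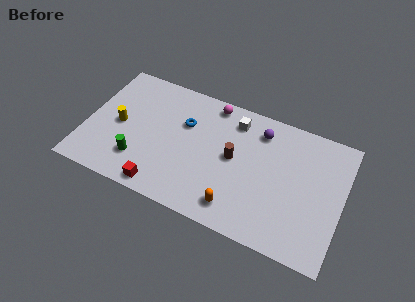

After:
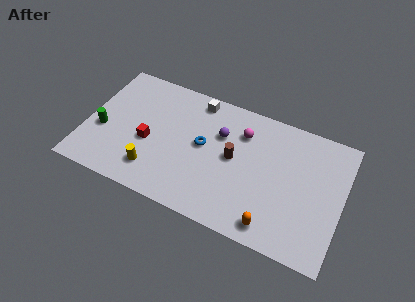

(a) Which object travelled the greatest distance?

the yellow cylinder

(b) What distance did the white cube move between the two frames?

2.4

The white cube moved from about (8.4, 6.8) to (6.1, 7.3), a distance of √(2.3² + 0.5²) ≈ 2.4.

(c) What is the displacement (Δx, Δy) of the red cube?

(-1.1, 2.6)

The red cube started near (4.8, 0.9) and ended near (3.7, 3.5).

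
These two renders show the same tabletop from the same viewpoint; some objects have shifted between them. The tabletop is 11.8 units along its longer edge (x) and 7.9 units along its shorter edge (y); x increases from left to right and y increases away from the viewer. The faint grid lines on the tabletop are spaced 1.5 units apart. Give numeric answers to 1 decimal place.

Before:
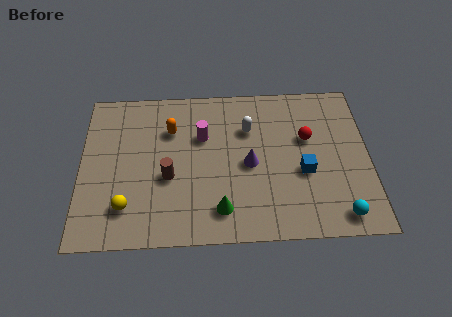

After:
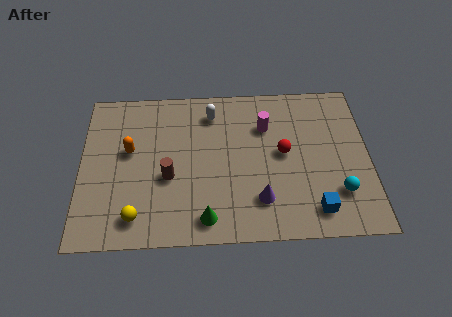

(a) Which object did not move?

the brown cylinder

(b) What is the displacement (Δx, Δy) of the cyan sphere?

(0.0, 1.1)

From the two frames, the cyan sphere sits at roughly (10.5, 1.0) before and (10.5, 2.1) after.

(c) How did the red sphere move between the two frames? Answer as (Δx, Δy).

(-1.0, -0.7)

The red sphere was at about (9.3, 4.9) and moved to about (8.3, 4.2).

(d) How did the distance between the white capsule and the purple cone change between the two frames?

+3.1

The distance was about 1.8 in the first image and 4.9 in the second, so they moved 3.1 units further apart.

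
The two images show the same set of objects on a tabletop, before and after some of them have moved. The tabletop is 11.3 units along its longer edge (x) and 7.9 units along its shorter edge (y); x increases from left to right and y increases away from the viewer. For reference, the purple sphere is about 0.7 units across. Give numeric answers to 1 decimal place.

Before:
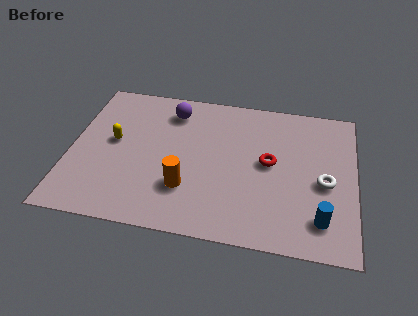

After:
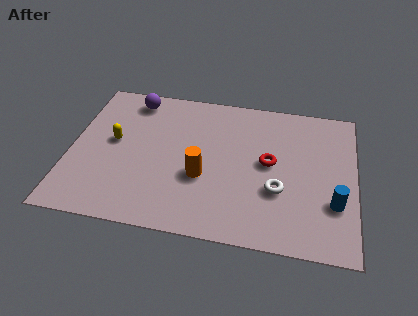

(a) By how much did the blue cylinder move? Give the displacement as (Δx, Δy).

(0.5, 0.9)

From the two frames, the blue cylinder sits at roughly (10.0, 1.6) before and (10.5, 2.5) after.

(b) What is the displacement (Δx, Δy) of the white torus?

(-1.8, -0.7)

The white torus was at about (10.1, 3.5) and moved to about (8.3, 2.8).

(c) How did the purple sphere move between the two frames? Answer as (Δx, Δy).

(-1.6, 0.4)

The purple sphere started near (3.9, 6.4) and ended near (2.3, 6.8).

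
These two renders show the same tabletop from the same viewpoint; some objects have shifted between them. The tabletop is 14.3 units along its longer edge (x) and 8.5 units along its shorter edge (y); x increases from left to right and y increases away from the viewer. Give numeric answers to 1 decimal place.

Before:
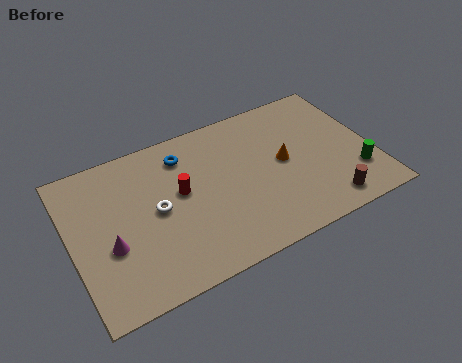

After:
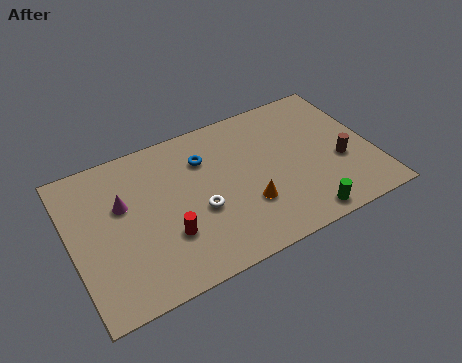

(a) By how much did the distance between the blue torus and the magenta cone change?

-1.1

Before: roughly 5.2 units apart; after: 4.1. That's 1.1 units closer together.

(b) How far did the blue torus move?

1.1

The blue torus moved from about (5.6, 6.8) to (6.5, 6.2), a distance of √(0.9² + 0.6²) ≈ 1.1.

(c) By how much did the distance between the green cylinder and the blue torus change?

-2.3

Before: roughly 8.9 units apart; after: 6.6. That's 2.3 units closer together.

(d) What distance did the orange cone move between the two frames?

2.6

From (10.1, 4.4) to (8.1, 2.7), the orange cone covered √(2.0² + 1.7²) ≈ 2.6 units.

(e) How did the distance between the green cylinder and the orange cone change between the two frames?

-0.8

Before: roughly 3.8 units apart; after: 3.0. That's 0.8 units closer together.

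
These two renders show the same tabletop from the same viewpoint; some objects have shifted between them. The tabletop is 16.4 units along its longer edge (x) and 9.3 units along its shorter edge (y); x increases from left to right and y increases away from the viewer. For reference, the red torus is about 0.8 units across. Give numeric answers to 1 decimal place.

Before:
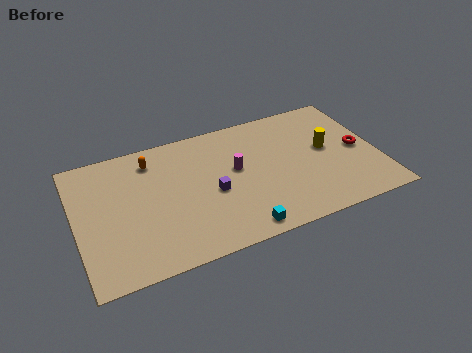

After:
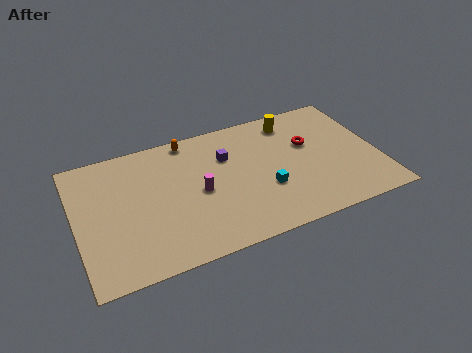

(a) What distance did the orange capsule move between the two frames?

2.2

The orange capsule moved from about (4.3, 7.6) to (6.4, 8.4), a distance of √(2.1² + 0.8²) ≈ 2.2.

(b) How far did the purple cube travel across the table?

2.5

From (7.3, 4.1) to (8.3, 6.4), the purple cube covered √(1.0² + 2.3²) ≈ 2.5 units.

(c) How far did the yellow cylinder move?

3.1

The yellow cylinder was near (13.7, 5.1) before and (12.1, 7.8) after, so it travelled √(1.6² + 2.7²) ≈ 3.1 units.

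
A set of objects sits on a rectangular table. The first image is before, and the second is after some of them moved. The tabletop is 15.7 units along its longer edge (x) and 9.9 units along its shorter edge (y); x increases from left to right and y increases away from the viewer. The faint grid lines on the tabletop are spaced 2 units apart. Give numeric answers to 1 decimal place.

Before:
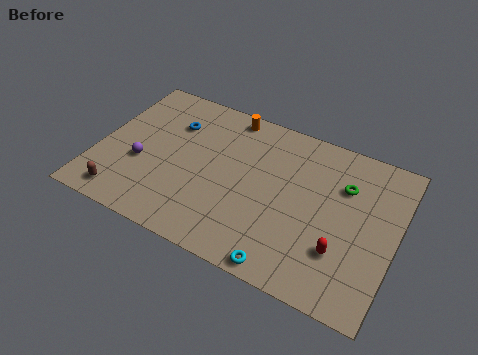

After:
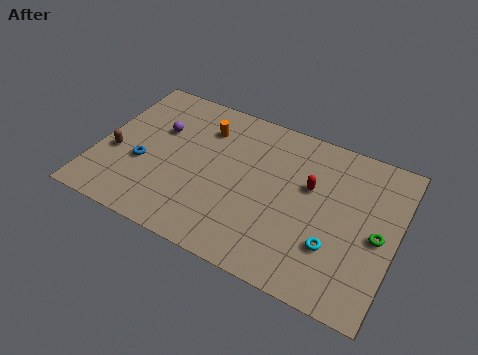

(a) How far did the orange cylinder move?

1.8

From (6.4, 8.9) to (5.3, 7.5), the orange cylinder covered √(1.1² + 1.4²) ≈ 1.8 units.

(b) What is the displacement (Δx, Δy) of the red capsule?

(-2.0, 3.2)

From the two frames, the red capsule sits at roughly (13.1, 2.9) before and (11.1, 6.1) after.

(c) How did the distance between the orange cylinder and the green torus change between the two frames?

+3.2

Before: roughly 6.7 units apart; after: 9.9. That's 3.2 units further apart.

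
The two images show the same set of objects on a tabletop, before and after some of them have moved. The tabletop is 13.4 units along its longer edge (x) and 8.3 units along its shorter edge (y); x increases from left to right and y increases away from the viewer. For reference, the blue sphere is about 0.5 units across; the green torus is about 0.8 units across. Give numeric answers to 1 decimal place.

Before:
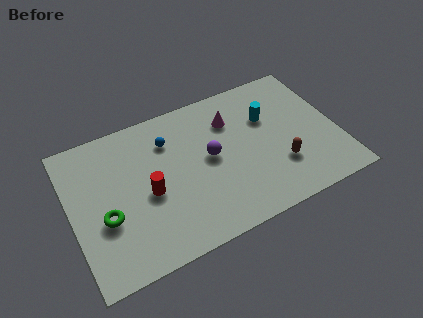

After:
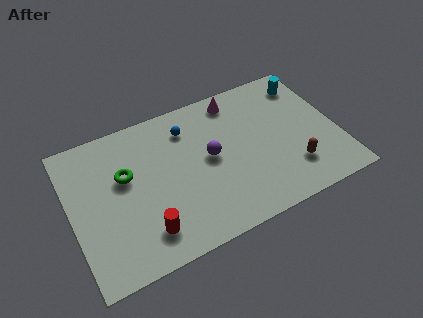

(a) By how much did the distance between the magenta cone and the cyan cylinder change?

+1.7

They were about 1.9 units apart before and 3.6 after — 1.7 units further apart.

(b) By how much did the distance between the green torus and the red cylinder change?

+1.2

They were about 2.3 units apart before and 3.5 after — 1.2 units further apart.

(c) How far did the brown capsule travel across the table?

0.7

The brown capsule moved from about (10.3, 2.5) to (10.9, 2.1), a distance of √(0.6² + 0.4²) ≈ 0.7.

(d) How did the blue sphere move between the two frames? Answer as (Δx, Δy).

(1.0, 0.3)

The blue sphere was at about (5.1, 6.2) and moved to about (6.1, 6.5).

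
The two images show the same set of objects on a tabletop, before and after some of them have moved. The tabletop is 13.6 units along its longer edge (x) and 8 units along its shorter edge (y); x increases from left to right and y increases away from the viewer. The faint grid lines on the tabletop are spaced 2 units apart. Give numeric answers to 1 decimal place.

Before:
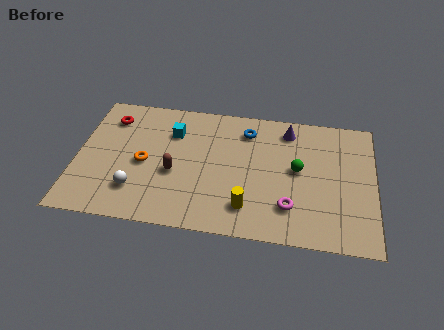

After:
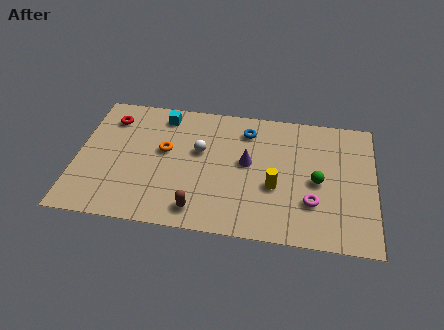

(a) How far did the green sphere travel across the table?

1.1

The green sphere moved from about (10.1, 4.3) to (11.0, 3.7), a distance of √(0.9² + 0.6²) ≈ 1.1.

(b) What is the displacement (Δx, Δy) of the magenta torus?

(1.0, 0.4)

The magenta torus started near (9.8, 2.0) and ended near (10.8, 2.4).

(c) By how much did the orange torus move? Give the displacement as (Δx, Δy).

(0.9, 0.9)

The orange torus started near (3.1, 3.7) and ended near (4.0, 4.6).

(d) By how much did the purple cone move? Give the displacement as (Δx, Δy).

(-1.8, -2.3)

The purple cone started near (9.6, 6.7) and ended near (7.8, 4.4).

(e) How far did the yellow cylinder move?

1.8

From (7.9, 1.7) to (9.1, 3.1), the yellow cylinder covered √(1.2² + 1.4²) ≈ 1.8 units.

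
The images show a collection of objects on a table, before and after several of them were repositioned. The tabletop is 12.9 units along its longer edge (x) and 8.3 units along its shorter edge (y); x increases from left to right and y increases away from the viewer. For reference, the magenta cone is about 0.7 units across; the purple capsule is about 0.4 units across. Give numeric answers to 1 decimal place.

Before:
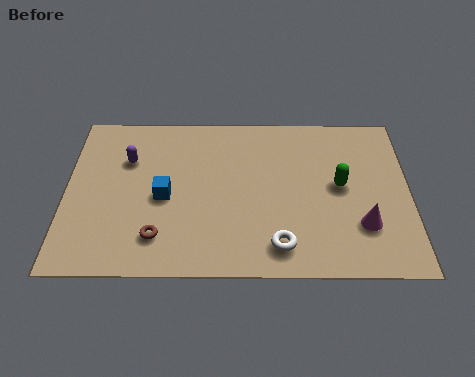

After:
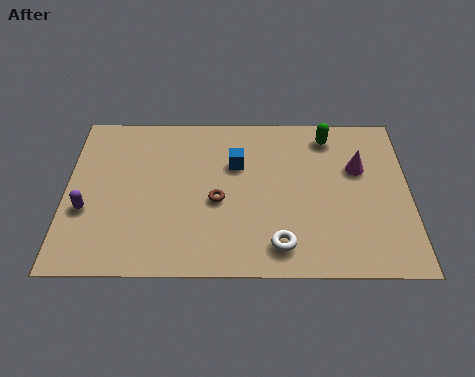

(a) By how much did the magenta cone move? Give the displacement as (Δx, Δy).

(-0.1, 2.9)

The magenta cone started near (11.1, 2.4) and ended near (11.0, 5.3).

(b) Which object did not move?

the white torus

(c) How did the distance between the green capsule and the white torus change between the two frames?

+2.1

The distance was about 3.8 in the first image and 5.9 in the second, so they moved 2.1 units further apart.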